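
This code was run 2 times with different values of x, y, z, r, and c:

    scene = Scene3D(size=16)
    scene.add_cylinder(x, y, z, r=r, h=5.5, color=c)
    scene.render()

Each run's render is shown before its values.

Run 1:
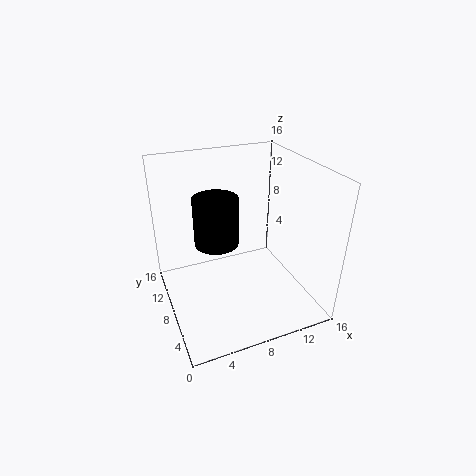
x = 6; y = 9.5; z = 7; r = 2.5; c = 'black'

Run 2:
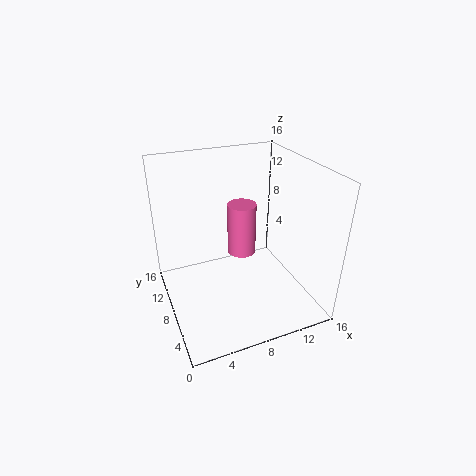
x = 8; y = 7; z = 7; r = 1.5; c = 'hotpink'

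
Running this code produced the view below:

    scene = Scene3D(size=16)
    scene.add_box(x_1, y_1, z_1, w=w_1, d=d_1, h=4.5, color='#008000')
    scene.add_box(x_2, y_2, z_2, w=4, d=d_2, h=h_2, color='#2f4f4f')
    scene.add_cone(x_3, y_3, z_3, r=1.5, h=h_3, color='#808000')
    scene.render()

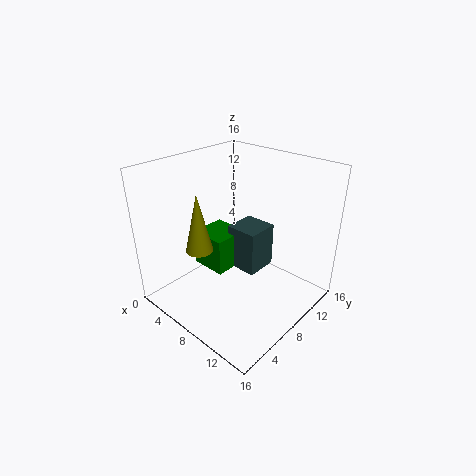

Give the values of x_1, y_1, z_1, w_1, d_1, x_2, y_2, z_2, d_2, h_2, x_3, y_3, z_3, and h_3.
x_1 = 1; y_1 = 7.5; z_1 = 2; w_1 = 4.5; d_1 = 4.5; x_2 = 4.5; y_2 = 10; z_2 = 2; d_2 = 4; h_2 = 5.5; x_3 = 5.5; y_3 = 4.5; z_3 = 7; h_3 = 6.5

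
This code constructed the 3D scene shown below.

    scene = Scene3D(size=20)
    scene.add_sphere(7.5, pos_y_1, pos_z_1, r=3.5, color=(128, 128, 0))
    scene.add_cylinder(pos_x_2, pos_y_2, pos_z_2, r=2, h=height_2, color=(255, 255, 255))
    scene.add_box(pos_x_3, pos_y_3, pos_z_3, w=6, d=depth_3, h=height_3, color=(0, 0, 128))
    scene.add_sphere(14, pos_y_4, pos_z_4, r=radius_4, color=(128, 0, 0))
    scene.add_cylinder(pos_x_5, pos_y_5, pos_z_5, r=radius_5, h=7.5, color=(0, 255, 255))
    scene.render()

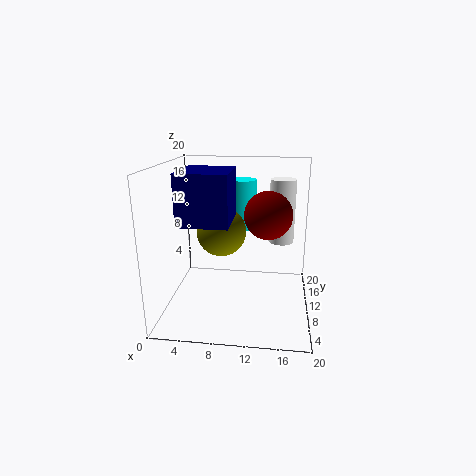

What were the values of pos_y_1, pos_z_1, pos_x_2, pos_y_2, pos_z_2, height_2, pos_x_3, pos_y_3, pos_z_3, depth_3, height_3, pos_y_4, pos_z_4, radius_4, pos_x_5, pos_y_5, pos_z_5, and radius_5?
pos_y_1 = 11; pos_z_1 = 10.5; pos_x_2 = 16; pos_y_2 = 17.5; pos_z_2 = 7; height_2 = 10; pos_x_3 = 4; pos_y_3 = 1.5; pos_z_3 = 14; depth_3 = 7; height_3 = 6; pos_y_4 = 13; pos_z_4 = 12.5; radius_4 = 3.5; pos_x_5 = 10; pos_y_5 = 16.5; pos_z_5 = 9.5; radius_5 = 2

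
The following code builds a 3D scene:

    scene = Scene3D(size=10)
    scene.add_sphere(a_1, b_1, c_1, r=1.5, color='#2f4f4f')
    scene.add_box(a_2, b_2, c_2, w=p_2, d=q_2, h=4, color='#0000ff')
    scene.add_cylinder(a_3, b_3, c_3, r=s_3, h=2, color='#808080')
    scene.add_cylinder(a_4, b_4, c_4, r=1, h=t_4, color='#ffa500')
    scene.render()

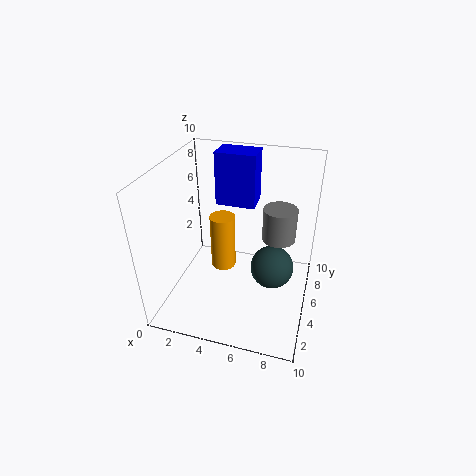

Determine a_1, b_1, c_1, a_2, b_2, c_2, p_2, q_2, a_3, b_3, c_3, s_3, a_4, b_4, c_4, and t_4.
a_1 = 7.5; b_1 = 5; c_1 = 3; a_2 = 2.5; b_2 = 7.5; c_2 = 6; p_2 = 3; q_2 = 2; a_3 = 8; b_3 = 3.5; c_3 = 6.5; s_3 = 1; a_4 = 3; b_4 = 7.5; c_4 = 0.5; t_4 = 4.5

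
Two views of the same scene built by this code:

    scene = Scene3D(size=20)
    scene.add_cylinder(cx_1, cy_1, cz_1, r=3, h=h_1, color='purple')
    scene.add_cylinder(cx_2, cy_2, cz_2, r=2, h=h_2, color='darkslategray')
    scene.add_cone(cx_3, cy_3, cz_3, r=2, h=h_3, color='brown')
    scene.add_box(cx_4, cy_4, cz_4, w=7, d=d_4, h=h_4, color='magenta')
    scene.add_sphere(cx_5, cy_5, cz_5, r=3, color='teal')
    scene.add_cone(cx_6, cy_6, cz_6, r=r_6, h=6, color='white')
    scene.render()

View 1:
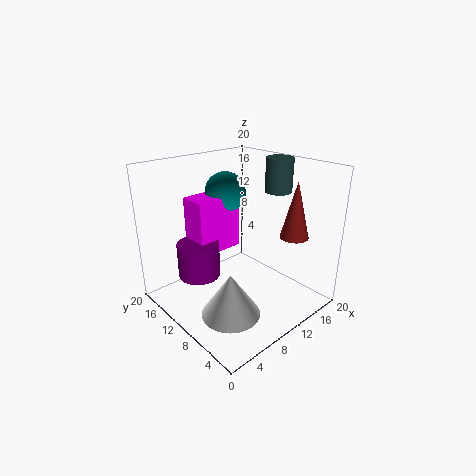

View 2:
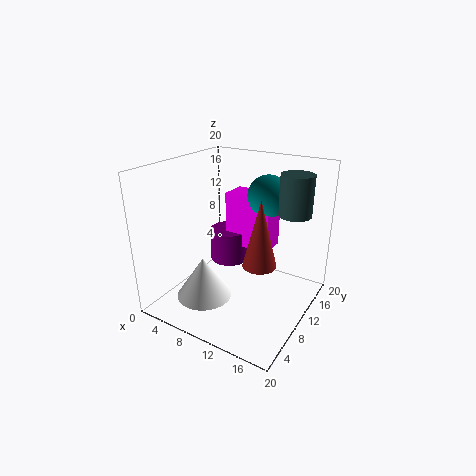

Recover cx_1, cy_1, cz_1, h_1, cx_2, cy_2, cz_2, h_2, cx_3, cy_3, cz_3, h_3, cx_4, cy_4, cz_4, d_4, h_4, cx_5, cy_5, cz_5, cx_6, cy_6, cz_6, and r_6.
cx_1 = 6, cy_1 = 14, cz_1 = 4, h_1 = 5, cx_2 = 18, cy_2 = 10, cz_2 = 15, h_2 = 5, cx_3 = 16, cy_3 = 5, cz_3 = 10, h_3 = 8, cx_4 = 6, cy_4 = 13, cz_4 = 7, d_4 = 4, h_4 = 8, cx_5 = 12, cy_5 = 15, cz_5 = 15, cx_6 = 6, cy_6 = 7, cz_6 = 1, r_6 = 4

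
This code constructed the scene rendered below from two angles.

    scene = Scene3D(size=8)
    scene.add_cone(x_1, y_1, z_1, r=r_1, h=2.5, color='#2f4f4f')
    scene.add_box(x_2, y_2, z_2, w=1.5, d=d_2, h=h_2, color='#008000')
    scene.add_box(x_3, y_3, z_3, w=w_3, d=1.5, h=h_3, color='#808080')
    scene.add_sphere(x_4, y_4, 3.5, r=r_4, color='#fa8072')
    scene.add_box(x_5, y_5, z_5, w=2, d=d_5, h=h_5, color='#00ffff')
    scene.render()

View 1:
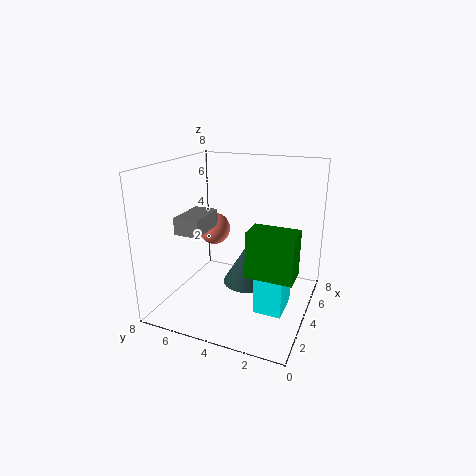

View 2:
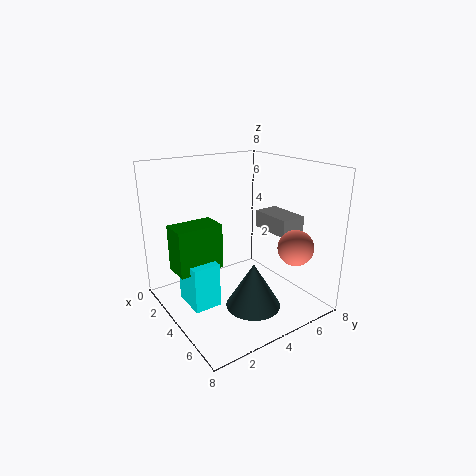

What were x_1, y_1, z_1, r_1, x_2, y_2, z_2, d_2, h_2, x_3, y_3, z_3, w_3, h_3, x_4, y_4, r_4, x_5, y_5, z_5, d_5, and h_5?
x_1 = 5.5; y_1 = 4; z_1 = 0.5; r_1 = 1.5; x_2 = 2.5; y_2 = 0.5; z_2 = 2.5; d_2 = 2.5; h_2 = 2.5; x_3 = 3; y_3 = 6; z_3 = 4; w_3 = 2.5; h_3 = 1; x_4 = 6; y_4 = 6.5; r_4 = 1; x_5 = 2.5; y_5 = 1; z_5 = 0.5; d_5 = 1.5; h_5 = 2.5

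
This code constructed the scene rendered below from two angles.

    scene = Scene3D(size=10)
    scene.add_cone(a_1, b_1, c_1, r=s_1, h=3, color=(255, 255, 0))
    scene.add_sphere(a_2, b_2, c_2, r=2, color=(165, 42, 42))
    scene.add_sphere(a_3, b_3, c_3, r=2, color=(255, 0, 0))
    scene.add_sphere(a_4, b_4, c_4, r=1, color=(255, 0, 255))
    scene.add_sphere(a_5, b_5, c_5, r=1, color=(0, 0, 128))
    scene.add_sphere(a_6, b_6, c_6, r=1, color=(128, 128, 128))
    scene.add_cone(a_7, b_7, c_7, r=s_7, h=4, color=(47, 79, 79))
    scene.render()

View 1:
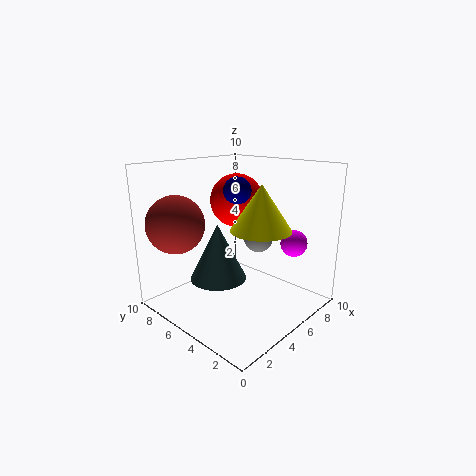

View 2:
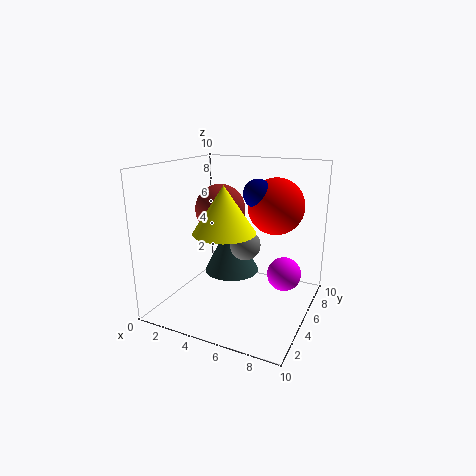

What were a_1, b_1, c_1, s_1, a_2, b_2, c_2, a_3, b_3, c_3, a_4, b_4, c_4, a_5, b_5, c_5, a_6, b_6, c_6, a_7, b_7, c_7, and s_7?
a_1 = 5; b_1 = 3; c_1 = 6; s_1 = 2; a_2 = 2; b_2 = 8; c_2 = 6; a_3 = 7; b_3 = 7; c_3 = 7; a_4 = 9; b_4 = 3; c_4 = 4; a_5 = 6; b_5 = 6; c_5 = 8; a_6 = 6; b_6 = 4; c_6 = 5; a_7 = 4; b_7 = 6; c_7 = 2; s_7 = 2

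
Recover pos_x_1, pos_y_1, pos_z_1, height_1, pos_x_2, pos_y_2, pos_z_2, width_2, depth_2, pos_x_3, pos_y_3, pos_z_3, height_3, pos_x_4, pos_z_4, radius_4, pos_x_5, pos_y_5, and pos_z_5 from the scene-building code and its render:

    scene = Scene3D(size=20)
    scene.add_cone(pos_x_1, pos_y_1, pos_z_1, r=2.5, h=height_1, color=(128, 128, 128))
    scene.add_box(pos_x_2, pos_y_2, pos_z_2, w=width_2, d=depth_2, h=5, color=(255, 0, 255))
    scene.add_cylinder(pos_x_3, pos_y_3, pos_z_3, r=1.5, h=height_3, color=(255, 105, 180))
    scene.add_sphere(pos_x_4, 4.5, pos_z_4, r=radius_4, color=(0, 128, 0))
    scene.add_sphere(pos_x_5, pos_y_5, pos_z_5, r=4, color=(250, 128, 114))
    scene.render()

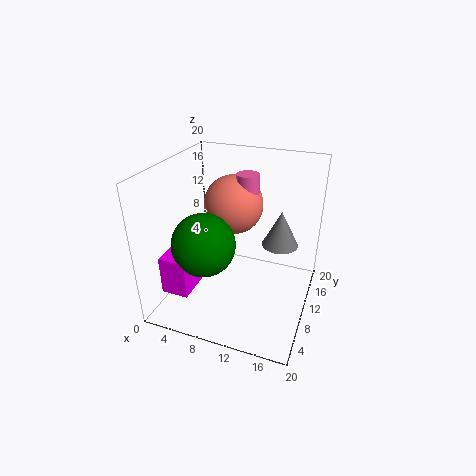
pos_x_1 = 15.5, pos_y_1 = 12, pos_z_1 = 9, height_1 = 5, pos_x_2 = 3, pos_y_2 = 1, pos_z_2 = 5.5, width_2 = 3.5, depth_2 = 5.5, pos_x_3 = 11, pos_y_3 = 11, pos_z_3 = 15.5, height_3 = 3.5, pos_x_4 = 7.5, pos_z_4 = 11.5, radius_4 = 4, pos_x_5 = 9, pos_y_5 = 11, pos_z_5 = 14.5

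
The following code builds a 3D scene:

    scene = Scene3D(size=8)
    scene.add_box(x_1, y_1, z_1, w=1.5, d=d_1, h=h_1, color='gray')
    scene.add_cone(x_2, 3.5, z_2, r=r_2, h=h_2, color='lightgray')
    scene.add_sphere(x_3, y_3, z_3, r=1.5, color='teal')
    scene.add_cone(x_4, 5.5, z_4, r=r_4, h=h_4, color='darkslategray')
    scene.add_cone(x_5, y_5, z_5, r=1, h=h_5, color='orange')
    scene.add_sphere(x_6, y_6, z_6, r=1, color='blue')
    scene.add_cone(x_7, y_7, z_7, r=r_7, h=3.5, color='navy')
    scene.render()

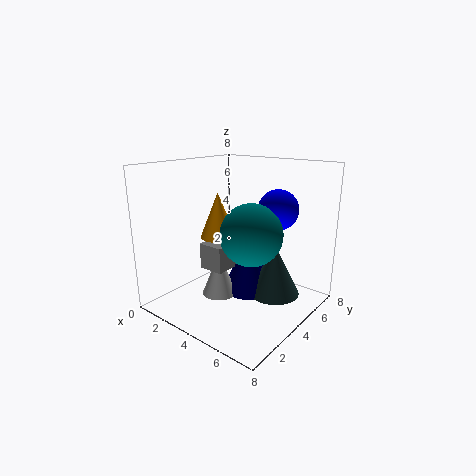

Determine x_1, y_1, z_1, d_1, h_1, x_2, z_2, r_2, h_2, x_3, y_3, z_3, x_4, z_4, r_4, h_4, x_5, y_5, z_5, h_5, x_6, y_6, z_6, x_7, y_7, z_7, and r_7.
x_1 = 2
y_1 = 3
z_1 = 2
d_1 = 2
h_1 = 1.5
x_2 = 3
z_2 = 0.5
r_2 = 1
h_2 = 2.5
x_3 = 6
y_3 = 2.5
z_3 = 5
x_4 = 5.5
z_4 = 0.5
r_4 = 1.5
h_4 = 3
x_5 = 3
y_5 = 3.5
z_5 = 4
h_5 = 2.5
x_6 = 6.5
y_6 = 4
z_6 = 6
x_7 = 4
y_7 = 5
z_7 = 0.5
r_7 = 1.5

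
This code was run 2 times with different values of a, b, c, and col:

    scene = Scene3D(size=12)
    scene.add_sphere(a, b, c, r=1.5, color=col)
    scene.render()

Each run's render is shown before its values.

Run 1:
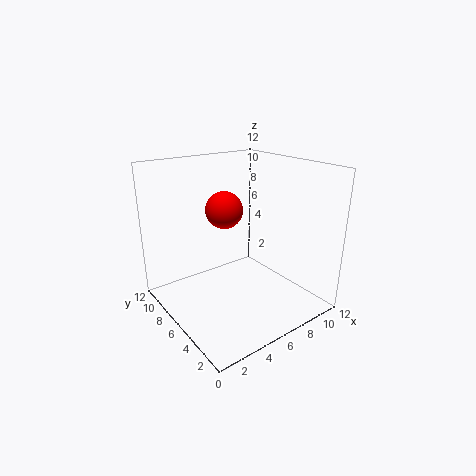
a = 5; b = 6.5; c = 8.5; col = 'red'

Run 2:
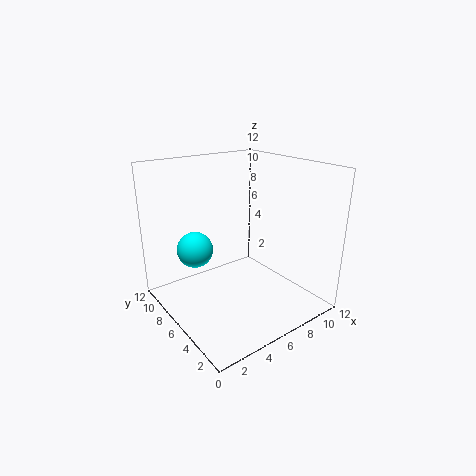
a = 3; b = 8; c = 5; col = 'cyan'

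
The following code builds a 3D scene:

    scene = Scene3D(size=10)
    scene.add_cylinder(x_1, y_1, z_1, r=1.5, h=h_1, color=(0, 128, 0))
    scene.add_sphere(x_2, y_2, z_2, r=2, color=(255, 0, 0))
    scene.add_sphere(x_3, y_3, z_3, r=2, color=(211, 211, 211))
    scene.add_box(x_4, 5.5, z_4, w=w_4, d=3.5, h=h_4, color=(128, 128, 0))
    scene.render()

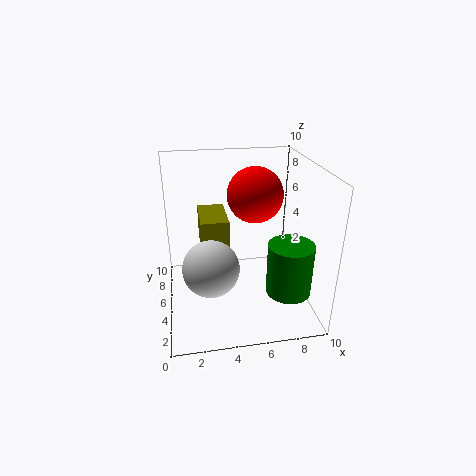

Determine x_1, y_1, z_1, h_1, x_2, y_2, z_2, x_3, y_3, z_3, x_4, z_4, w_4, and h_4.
x_1 = 8; y_1 = 2.5; z_1 = 2; h_1 = 3.5; x_2 = 6.5; y_2 = 6.5; z_2 = 7.5; x_3 = 3; y_3 = 4.5; z_3 = 3; x_4 = 2.5; z_4 = 3.5; w_4 = 2; h_4 = 2.5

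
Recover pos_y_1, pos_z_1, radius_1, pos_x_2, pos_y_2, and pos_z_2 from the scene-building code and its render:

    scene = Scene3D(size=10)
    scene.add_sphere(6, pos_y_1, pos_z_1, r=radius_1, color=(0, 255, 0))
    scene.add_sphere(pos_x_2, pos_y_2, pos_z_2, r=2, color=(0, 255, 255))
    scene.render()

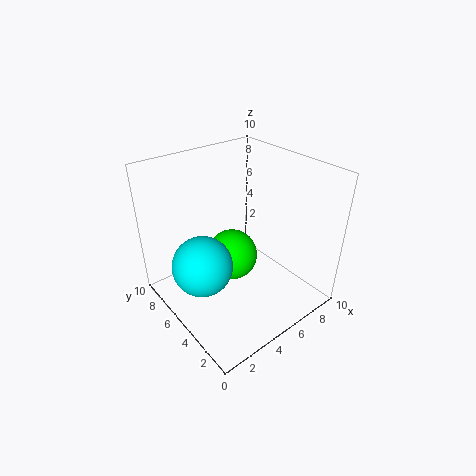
pos_y_1 = 7; pos_z_1 = 2; radius_1 = 2; pos_x_2 = 2; pos_y_2 = 5; pos_z_2 = 4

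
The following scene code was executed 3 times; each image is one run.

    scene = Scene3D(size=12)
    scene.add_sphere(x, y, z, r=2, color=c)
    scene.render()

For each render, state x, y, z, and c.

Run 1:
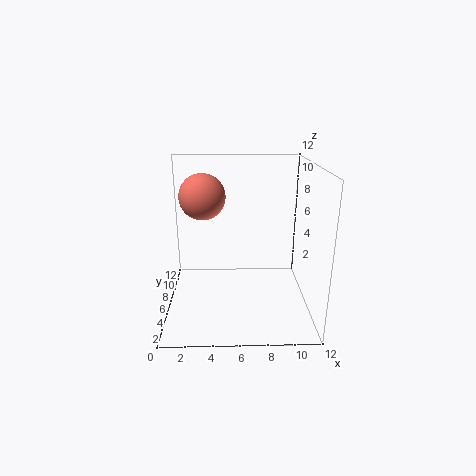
x = 3, y = 8, z = 9, c = 'salmon'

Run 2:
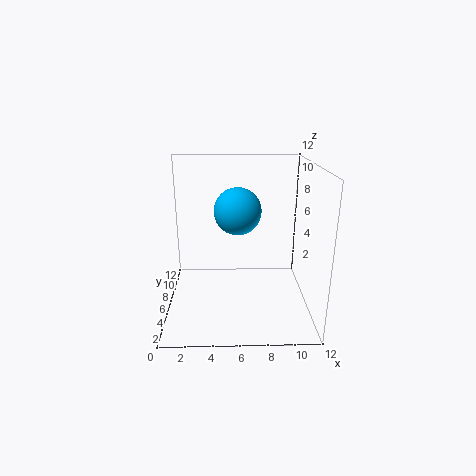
x = 6, y = 7, z = 8, c = 'deepskyblue'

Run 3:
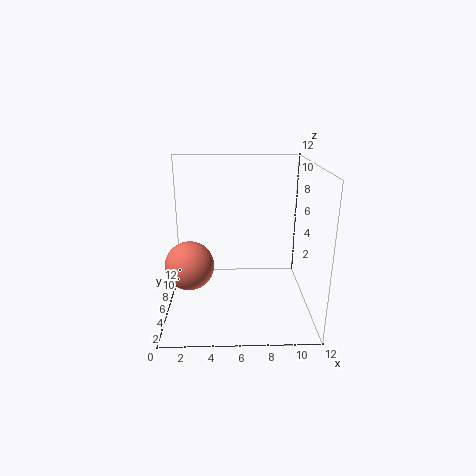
x = 2, y = 5, z = 4, c = 'salmon'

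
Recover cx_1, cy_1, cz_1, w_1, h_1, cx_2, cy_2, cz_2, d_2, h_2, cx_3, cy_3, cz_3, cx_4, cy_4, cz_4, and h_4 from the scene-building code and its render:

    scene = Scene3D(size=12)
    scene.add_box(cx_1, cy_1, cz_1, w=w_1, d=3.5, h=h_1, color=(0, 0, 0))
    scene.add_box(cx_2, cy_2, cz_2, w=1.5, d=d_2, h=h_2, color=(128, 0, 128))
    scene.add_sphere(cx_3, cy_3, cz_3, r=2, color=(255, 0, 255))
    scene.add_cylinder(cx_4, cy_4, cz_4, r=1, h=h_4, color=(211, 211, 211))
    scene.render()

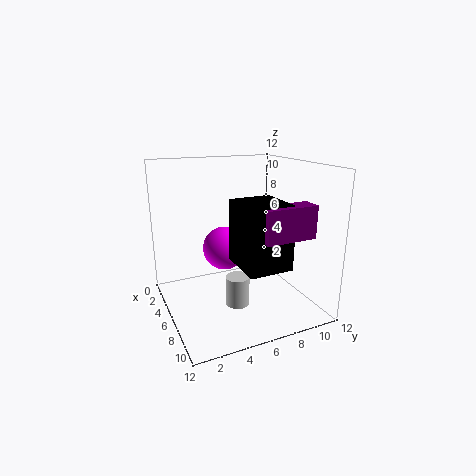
cx_1 = 6.5, cy_1 = 5, cz_1 = 4.5, w_1 = 4, h_1 = 5, cx_2 = 9.5, cy_2 = 6, cz_2 = 7, d_2 = 4, h_2 = 2.5, cx_3 = 3, cy_3 = 6, cz_3 = 4, cx_4 = 7, cy_4 = 5.5, cz_4 = 0.5, h_4 = 2.5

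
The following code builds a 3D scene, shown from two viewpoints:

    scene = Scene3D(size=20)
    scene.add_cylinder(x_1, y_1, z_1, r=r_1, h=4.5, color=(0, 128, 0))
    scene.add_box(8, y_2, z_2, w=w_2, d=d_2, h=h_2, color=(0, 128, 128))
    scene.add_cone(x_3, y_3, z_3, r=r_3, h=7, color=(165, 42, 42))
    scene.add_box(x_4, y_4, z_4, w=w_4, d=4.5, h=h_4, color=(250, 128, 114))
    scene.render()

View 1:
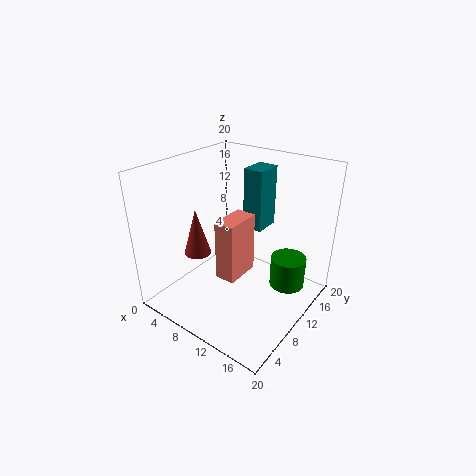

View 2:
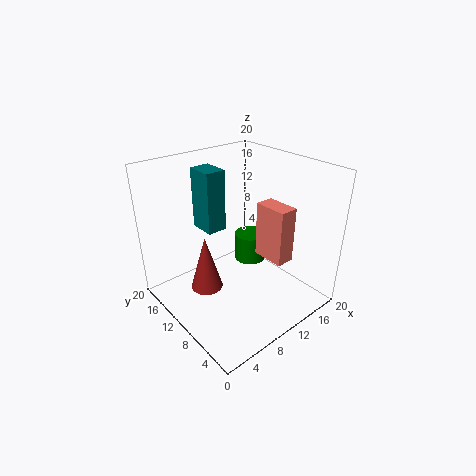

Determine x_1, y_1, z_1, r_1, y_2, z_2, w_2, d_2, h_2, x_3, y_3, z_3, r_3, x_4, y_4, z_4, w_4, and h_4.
x_1 = 16, y_1 = 14, z_1 = 2.5, r_1 = 2.5, y_2 = 14, z_2 = 9.5, w_2 = 3, d_2 = 4, h_2 = 9, x_3 = 3.5, y_3 = 8.5, z_3 = 6, r_3 = 2, x_4 = 11.5, y_4 = 3.5, z_4 = 8, w_4 = 2.5, h_4 = 7.5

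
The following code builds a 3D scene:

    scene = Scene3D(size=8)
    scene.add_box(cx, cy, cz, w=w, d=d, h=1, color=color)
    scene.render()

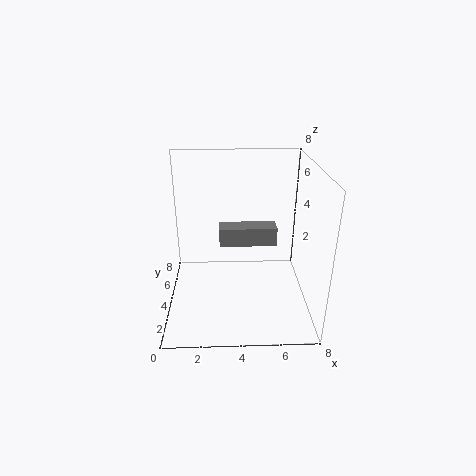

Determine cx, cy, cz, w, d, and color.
cx = 3, cy = 3, cz = 4, w = 3, d = 1, color = 'gray'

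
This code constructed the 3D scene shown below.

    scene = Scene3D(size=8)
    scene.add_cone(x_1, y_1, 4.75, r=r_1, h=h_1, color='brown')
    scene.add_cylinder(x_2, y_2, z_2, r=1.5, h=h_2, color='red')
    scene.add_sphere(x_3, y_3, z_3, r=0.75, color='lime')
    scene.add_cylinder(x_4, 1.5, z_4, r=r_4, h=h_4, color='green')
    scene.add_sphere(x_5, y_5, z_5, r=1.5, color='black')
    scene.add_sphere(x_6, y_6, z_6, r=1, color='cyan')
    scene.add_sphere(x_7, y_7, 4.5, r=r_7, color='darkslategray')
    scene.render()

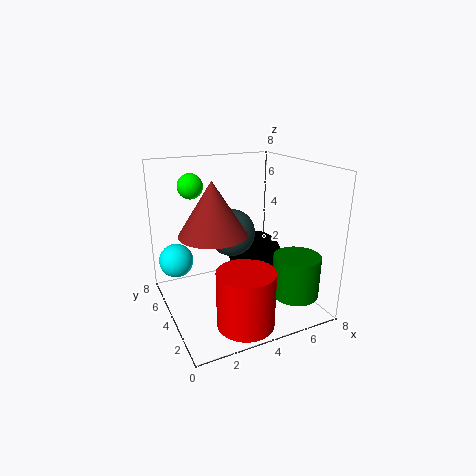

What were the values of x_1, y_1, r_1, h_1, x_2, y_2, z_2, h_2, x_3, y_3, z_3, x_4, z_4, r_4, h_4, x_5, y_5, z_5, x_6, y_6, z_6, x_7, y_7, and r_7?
x_1 = 2.25
y_1 = 3.25
r_1 = 1.75
h_1 = 2.75
x_2 = 3.25
y_2 = 1.5
z_2 = 0.25
h_2 = 3
x_3 = 2.25
y_3 = 6.75
z_3 = 6.5
x_4 = 6.25
z_4 = 1.25
r_4 = 1.25
h_4 = 2.25
x_5 = 5
y_5 = 3.75
z_5 = 2.75
x_6 = 1
y_6 = 6.25
z_6 = 2.25
x_7 = 3.5
y_7 = 3.75
r_7 = 1.25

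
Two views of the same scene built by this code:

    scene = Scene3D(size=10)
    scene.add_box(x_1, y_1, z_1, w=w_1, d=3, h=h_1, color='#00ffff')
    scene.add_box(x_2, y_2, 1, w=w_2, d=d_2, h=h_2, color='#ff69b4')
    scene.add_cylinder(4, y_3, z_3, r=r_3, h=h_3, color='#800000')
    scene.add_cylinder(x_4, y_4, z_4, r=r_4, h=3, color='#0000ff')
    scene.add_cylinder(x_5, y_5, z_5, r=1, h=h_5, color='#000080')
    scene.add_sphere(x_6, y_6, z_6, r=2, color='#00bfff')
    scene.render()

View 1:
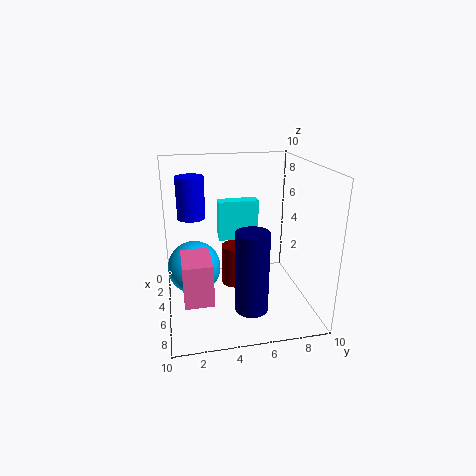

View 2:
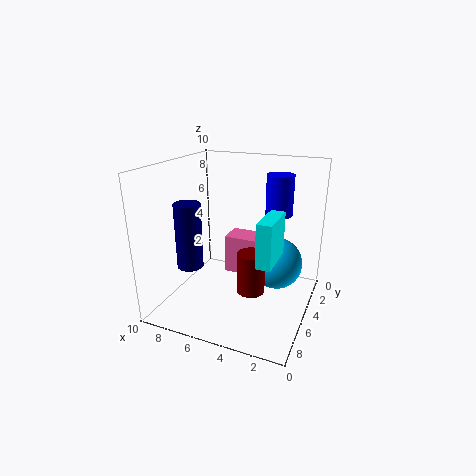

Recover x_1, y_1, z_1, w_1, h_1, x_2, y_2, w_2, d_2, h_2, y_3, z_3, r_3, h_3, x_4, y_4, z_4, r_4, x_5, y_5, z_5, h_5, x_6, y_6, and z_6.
x_1 = 2, y_1 = 4, z_1 = 4, w_1 = 1, h_1 = 3, x_2 = 4, y_2 = 1, w_2 = 3, d_2 = 2, h_2 = 3, y_3 = 5, z_3 = 1, r_3 = 1, h_3 = 3, x_4 = 3, y_4 = 2, z_4 = 6, r_4 = 1, x_5 = 9, y_5 = 5, z_5 = 2, h_5 = 5, x_6 = 3, y_6 = 2, z_6 = 2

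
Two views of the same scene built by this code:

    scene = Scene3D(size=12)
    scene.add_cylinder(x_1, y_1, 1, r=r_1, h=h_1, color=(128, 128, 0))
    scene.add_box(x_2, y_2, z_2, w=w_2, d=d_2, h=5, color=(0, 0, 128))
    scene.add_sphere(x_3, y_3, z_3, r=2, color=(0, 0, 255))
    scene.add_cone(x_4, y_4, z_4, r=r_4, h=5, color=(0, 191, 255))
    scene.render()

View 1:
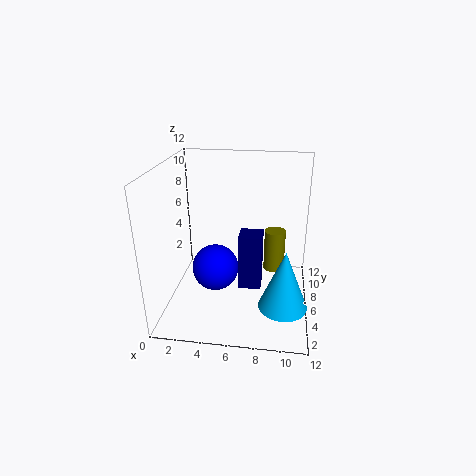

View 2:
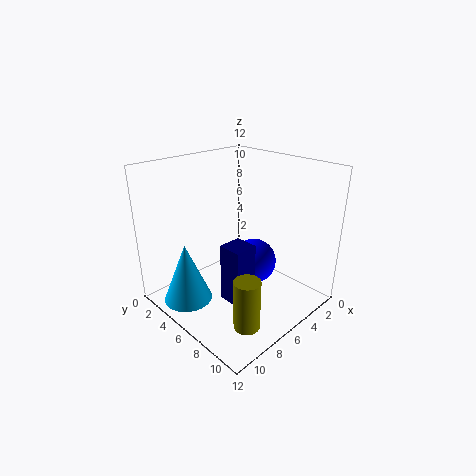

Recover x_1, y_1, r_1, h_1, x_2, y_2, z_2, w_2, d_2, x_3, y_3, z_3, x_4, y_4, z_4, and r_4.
x_1 = 9
y_1 = 10
r_1 = 1
h_1 = 4
x_2 = 6
y_2 = 6
z_2 = 1
w_2 = 2
d_2 = 2
x_3 = 4
y_3 = 6
z_3 = 3
x_4 = 10
y_4 = 4
z_4 = 1
r_4 = 2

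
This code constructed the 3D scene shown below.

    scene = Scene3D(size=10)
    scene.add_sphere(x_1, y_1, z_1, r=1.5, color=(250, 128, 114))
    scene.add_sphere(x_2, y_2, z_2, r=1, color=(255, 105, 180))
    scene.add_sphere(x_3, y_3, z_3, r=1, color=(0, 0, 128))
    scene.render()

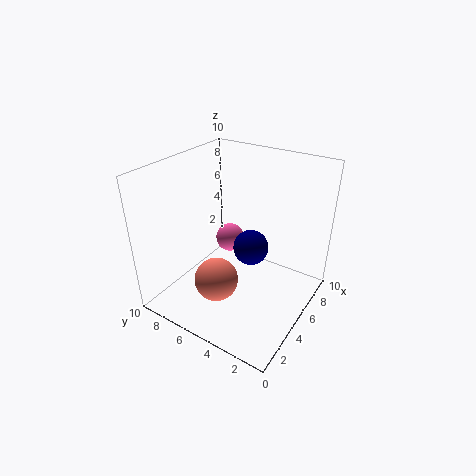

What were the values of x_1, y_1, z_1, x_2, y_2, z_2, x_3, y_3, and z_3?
x_1 = 3
y_1 = 5.5
z_1 = 2.5
x_2 = 5.5
y_2 = 6
z_2 = 4.5
x_3 = 2.5
y_3 = 2.5
z_3 = 6.5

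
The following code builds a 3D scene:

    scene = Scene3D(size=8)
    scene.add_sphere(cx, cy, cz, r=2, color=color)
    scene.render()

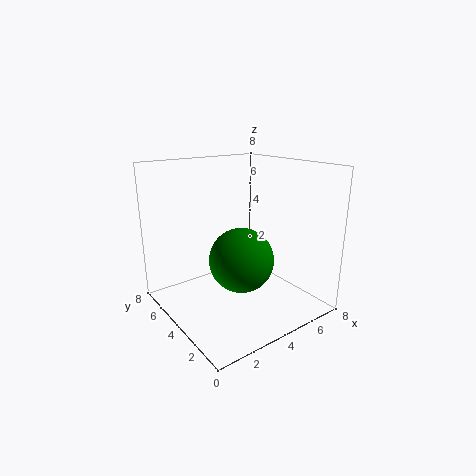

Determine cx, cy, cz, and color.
cx = 5
cy = 5
cz = 2
color = 'green'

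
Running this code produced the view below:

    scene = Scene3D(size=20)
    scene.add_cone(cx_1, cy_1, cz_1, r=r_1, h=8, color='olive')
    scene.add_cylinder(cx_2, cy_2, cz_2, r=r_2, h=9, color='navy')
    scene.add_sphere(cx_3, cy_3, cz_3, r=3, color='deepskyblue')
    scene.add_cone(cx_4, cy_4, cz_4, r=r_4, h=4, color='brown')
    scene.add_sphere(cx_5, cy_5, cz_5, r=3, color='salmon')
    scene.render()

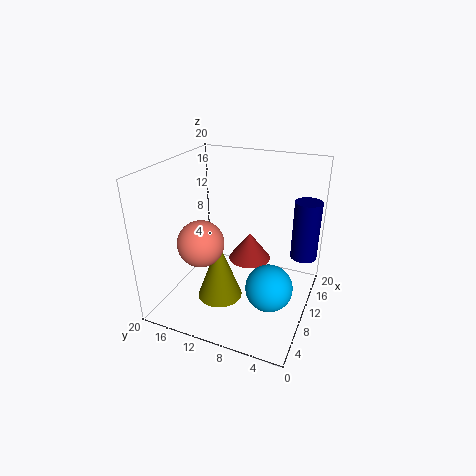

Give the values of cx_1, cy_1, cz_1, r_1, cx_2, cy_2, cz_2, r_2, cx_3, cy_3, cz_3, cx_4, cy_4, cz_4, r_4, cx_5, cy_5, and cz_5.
cx_1 = 6; cy_1 = 11; cz_1 = 3; r_1 = 3; cx_2 = 17; cy_2 = 2; cz_2 = 5; r_2 = 2; cx_3 = 6; cy_3 = 4; cz_3 = 6; cx_4 = 12; cy_4 = 9; cz_4 = 6; r_4 = 3; cx_5 = 5; cy_5 = 13; cz_5 = 11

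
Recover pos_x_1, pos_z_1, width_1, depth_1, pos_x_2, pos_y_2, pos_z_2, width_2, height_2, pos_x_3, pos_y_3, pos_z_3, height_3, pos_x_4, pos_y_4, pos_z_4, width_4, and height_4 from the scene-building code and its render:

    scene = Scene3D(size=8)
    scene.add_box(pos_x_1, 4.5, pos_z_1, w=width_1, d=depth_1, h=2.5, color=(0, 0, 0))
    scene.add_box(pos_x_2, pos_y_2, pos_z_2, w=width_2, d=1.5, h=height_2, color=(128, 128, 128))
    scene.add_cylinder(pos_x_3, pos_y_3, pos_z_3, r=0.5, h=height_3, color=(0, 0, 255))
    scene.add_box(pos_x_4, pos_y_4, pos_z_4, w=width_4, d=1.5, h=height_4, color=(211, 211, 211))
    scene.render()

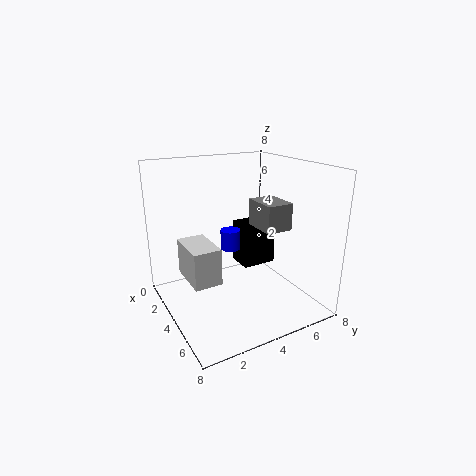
pos_x_1 = 2.5
pos_z_1 = 2
width_1 = 1.5
depth_1 = 2
pos_x_2 = 3.5
pos_y_2 = 5
pos_z_2 = 4.5
width_2 = 2
height_2 = 1.5
pos_x_3 = 5
pos_y_3 = 3
pos_z_3 = 4
height_3 = 1
pos_x_4 = 2.5
pos_y_4 = 1
pos_z_4 = 2
width_4 = 2.5
height_4 = 2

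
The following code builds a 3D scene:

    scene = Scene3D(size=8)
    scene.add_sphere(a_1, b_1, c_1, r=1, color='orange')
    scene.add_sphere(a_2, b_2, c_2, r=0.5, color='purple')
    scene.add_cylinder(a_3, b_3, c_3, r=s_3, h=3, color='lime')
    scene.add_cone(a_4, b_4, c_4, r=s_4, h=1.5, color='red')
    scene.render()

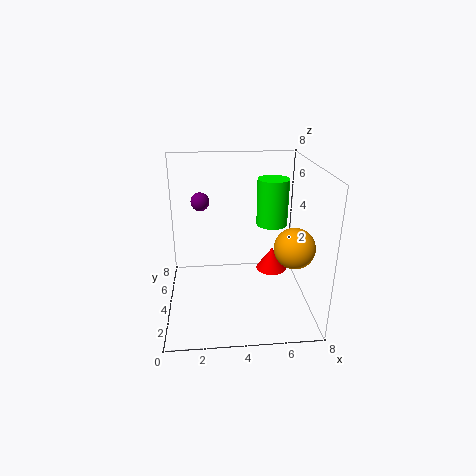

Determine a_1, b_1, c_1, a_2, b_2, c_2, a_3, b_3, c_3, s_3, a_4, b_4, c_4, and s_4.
a_1 = 6.5, b_1 = 1.5, c_1 = 4.5, a_2 = 2, b_2 = 4.5, c_2 = 6, a_3 = 6.5, b_3 = 7, c_3 = 3.5, s_3 = 1, a_4 = 6.5, b_4 = 6.5, c_4 = 0.5, s_4 = 1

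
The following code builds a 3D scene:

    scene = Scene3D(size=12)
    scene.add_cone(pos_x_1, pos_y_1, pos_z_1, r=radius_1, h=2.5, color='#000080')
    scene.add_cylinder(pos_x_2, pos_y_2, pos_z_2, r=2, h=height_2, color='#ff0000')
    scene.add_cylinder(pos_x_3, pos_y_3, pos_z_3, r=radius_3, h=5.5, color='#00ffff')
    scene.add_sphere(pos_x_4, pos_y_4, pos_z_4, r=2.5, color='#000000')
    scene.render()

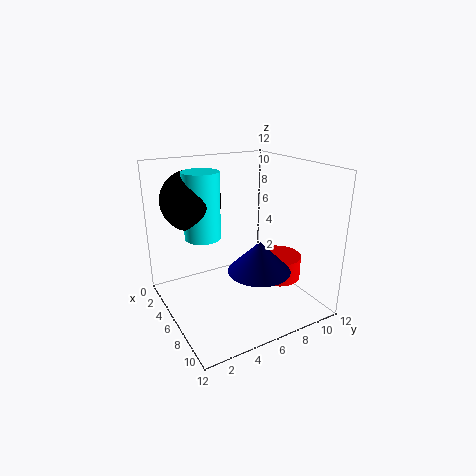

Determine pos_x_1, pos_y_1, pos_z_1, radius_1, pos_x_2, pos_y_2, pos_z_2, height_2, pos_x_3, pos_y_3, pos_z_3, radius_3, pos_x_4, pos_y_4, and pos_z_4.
pos_x_1 = 8.5; pos_y_1 = 6.5; pos_z_1 = 4; radius_1 = 2.5; pos_x_2 = 7; pos_y_2 = 9.5; pos_z_2 = 2; height_2 = 2; pos_x_3 = 4.5; pos_y_3 = 3.5; pos_z_3 = 6; radius_3 = 1.5; pos_x_4 = 3.5; pos_y_4 = 3; pos_z_4 = 9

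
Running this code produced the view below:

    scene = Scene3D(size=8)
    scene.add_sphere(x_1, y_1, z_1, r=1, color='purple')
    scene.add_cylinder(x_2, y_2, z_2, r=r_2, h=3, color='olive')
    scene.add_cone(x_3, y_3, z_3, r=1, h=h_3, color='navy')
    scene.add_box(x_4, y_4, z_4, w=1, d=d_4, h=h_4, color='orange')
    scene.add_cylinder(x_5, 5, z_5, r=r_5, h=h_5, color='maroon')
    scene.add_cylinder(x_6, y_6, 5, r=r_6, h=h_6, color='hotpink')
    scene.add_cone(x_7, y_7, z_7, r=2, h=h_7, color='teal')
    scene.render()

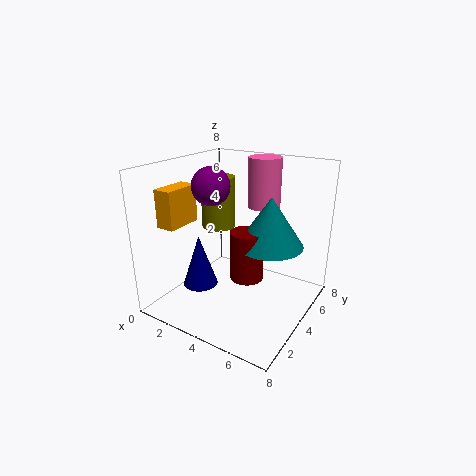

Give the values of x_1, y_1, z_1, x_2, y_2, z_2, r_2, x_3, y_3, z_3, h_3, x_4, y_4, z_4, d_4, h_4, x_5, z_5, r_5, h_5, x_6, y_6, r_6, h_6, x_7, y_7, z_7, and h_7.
x_1 = 3
y_1 = 3
z_1 = 7
x_2 = 2
y_2 = 5
z_2 = 4
r_2 = 1
x_3 = 2
y_3 = 3
z_3 = 1
h_3 = 3
x_4 = 1
y_4 = 1
z_4 = 5
d_4 = 2
h_4 = 2
x_5 = 4
z_5 = 1
r_5 = 1
h_5 = 3
x_6 = 4
y_6 = 7
r_6 = 1
h_6 = 3
x_7 = 5
y_7 = 6
z_7 = 3
h_7 = 3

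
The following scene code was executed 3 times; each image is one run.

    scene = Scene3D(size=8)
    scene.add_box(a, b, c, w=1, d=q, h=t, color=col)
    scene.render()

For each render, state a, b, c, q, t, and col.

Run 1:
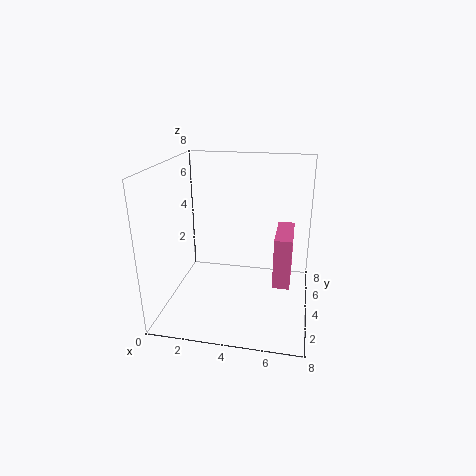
a = 6; b = 4; c = 1; q = 3; t = 3; col = 'hotpink'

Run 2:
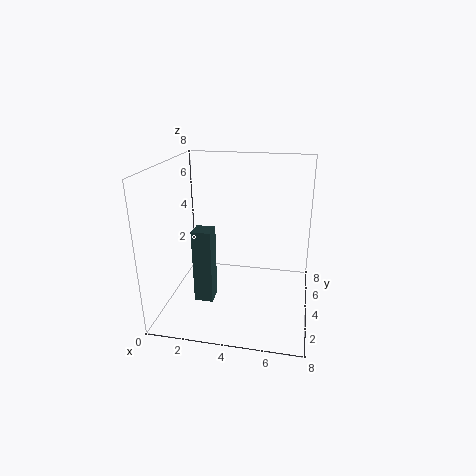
a = 2; b = 2; c = 1; q = 1; t = 4; col = 'darkslategray'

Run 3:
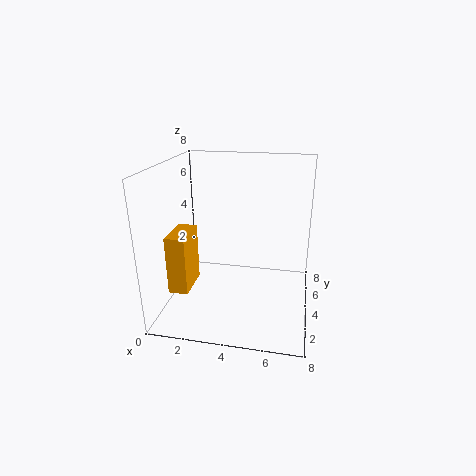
a = 1; b = 1; c = 2; q = 2; t = 3; col = 'orange'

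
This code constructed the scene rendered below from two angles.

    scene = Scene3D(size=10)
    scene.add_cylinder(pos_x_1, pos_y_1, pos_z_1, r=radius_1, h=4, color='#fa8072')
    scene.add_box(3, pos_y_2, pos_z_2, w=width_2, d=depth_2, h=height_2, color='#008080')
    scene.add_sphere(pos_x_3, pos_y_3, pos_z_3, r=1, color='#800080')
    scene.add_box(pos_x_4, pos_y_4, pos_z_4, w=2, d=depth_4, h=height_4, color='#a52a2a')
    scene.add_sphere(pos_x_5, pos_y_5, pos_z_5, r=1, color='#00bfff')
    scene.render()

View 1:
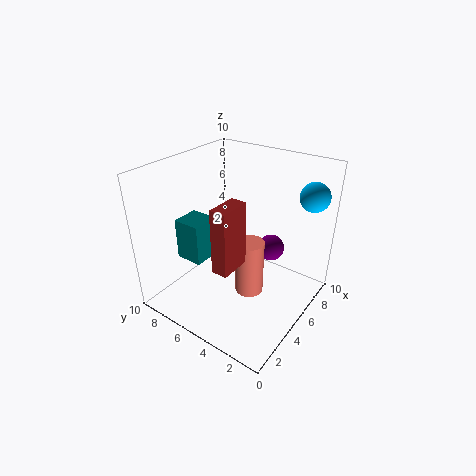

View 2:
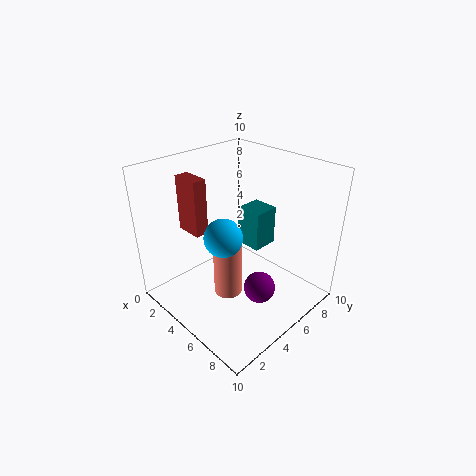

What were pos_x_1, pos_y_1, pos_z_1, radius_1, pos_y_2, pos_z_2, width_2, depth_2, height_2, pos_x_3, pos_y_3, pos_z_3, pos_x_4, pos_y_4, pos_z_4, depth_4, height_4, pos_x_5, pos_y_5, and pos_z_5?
pos_x_1 = 5; pos_y_1 = 4; pos_z_1 = 1; radius_1 = 1; pos_y_2 = 7; pos_z_2 = 3; width_2 = 2; depth_2 = 2; height_2 = 3; pos_x_3 = 8; pos_y_3 = 4; pos_z_3 = 3; pos_x_4 = 1; pos_y_4 = 3; pos_z_4 = 5; depth_4 = 1; height_4 = 4; pos_x_5 = 8; pos_y_5 = 1; pos_z_5 = 8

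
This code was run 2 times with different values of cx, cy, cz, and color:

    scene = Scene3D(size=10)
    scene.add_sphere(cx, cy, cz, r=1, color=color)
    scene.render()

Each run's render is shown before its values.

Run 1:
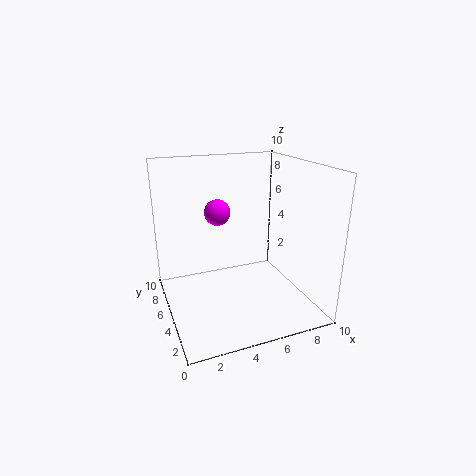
cx = 4.5
cy = 8
cz = 6
color = 'magenta'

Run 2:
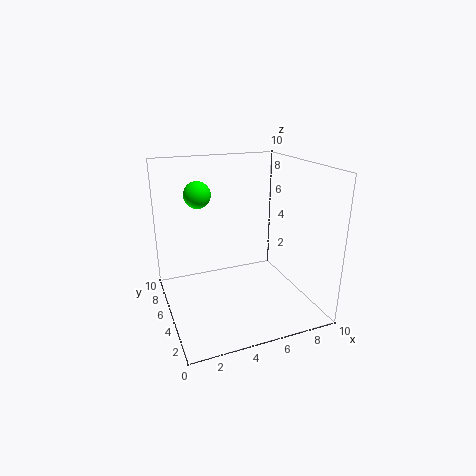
cx = 3
cy = 8
cz = 7.5
color = 'lime'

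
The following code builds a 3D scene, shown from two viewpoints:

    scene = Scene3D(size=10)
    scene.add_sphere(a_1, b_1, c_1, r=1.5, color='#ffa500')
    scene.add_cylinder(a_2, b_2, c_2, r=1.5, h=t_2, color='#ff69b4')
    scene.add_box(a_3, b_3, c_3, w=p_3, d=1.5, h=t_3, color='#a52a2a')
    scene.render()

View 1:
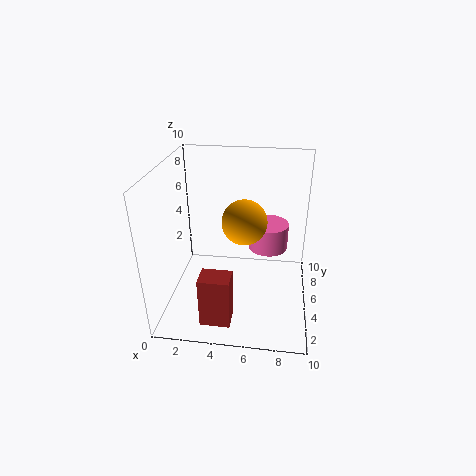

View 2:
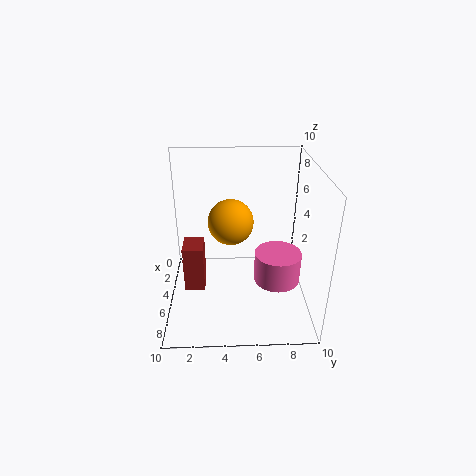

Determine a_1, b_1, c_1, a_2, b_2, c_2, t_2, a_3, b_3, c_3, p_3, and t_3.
a_1 = 5.5
b_1 = 4.5
c_1 = 6.5
a_2 = 7
b_2 = 7.5
c_2 = 3
t_2 = 2
a_3 = 3
b_3 = 1
c_3 = 0.5
p_3 = 2
t_3 = 3.5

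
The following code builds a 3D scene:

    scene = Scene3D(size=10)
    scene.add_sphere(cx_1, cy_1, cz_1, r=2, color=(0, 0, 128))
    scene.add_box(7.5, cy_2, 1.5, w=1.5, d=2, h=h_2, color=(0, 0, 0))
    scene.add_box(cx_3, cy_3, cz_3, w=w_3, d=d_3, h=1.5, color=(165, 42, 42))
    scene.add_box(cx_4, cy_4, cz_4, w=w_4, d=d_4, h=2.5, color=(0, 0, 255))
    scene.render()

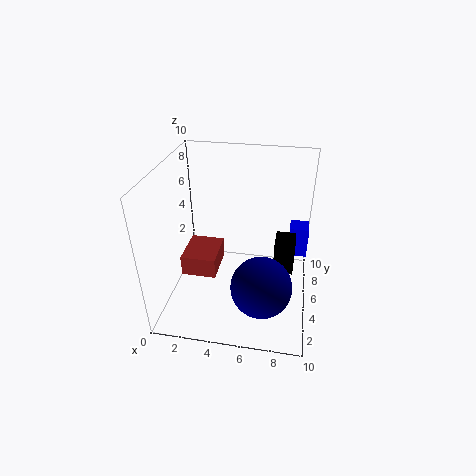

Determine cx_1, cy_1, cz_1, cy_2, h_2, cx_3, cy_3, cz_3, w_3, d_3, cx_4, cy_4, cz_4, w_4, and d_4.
cx_1 = 7
cy_1 = 2.5
cz_1 = 3
cy_2 = 6
h_2 = 2.5
cx_3 = 1
cy_3 = 4
cz_3 = 2
w_3 = 2.5
d_3 = 3
cx_4 = 8.5
cy_4 = 8.5
cz_4 = 1.5
w_4 = 1.5
d_4 = 1.5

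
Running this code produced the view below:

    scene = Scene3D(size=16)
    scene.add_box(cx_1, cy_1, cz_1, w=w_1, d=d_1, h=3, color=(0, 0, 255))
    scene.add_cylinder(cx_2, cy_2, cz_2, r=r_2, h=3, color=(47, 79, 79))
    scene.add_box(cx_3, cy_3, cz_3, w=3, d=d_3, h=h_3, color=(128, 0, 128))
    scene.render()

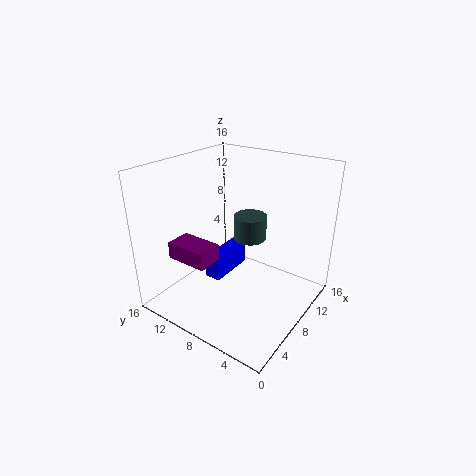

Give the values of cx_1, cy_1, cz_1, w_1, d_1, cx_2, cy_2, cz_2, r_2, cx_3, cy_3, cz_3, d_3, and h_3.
cx_1 = 8; cy_1 = 11; cz_1 = 1; w_1 = 6; d_1 = 2; cx_2 = 12; cy_2 = 9; cz_2 = 6; r_2 = 2; cx_3 = 4; cy_3 = 10; cz_3 = 5; d_3 = 5; h_3 = 2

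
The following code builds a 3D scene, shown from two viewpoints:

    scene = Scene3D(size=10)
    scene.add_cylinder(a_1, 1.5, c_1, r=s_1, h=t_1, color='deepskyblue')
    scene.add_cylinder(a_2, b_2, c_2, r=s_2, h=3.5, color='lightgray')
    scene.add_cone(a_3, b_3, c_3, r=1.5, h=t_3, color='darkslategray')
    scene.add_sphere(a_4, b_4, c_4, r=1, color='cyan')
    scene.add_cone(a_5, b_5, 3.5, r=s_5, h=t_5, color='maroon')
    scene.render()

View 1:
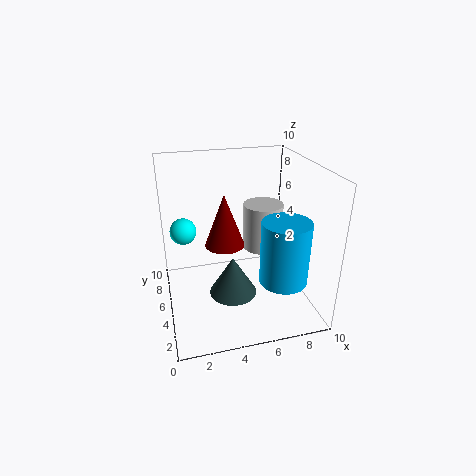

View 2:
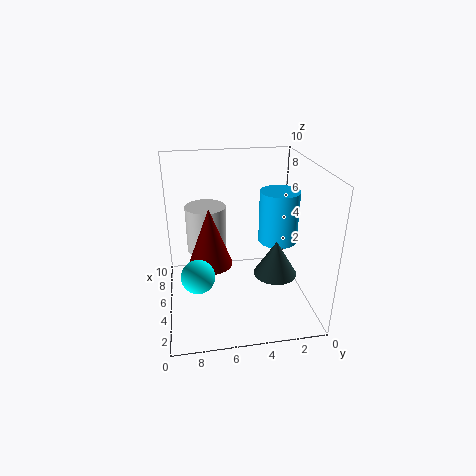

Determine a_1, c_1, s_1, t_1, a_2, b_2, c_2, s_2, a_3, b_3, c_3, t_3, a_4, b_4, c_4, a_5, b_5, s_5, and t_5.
a_1 = 7
c_1 = 3.5
s_1 = 1.5
t_1 = 4
a_2 = 7.5
b_2 = 7
c_2 = 3
s_2 = 1.5
a_3 = 4
b_3 = 2.5
c_3 = 2.5
t_3 = 2.5
a_4 = 1.5
b_4 = 8
c_4 = 4.5
a_5 = 4.5
b_5 = 7
s_5 = 1.5
t_5 = 4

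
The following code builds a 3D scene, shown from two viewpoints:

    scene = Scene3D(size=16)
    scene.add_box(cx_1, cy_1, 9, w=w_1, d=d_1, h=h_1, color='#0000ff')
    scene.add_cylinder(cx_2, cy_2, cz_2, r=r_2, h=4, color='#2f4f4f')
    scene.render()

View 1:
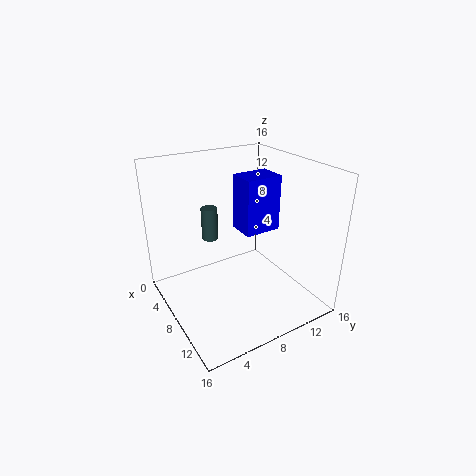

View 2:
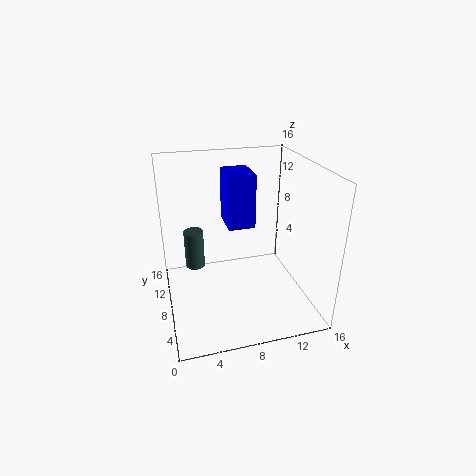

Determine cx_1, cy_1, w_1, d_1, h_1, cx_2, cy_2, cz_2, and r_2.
cx_1 = 7; cy_1 = 8; w_1 = 3; d_1 = 4; h_1 = 6; cx_2 = 3; cy_2 = 7; cz_2 = 6; r_2 = 1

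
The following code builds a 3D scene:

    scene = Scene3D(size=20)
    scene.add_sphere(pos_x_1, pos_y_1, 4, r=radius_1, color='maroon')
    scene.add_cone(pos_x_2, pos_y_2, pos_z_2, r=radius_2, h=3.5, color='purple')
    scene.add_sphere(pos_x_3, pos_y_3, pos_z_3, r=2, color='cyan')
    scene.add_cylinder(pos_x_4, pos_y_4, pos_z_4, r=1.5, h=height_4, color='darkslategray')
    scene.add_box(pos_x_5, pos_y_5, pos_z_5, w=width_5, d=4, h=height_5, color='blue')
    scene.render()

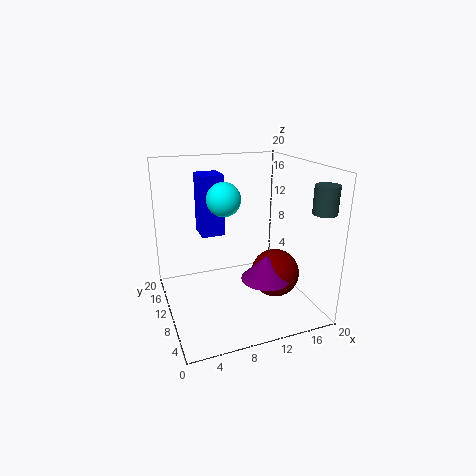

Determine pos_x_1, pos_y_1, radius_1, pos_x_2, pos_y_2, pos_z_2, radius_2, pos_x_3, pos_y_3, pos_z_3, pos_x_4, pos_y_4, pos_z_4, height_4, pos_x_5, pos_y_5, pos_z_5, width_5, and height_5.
pos_x_1 = 15.5, pos_y_1 = 9, radius_1 = 3.5, pos_x_2 = 13.5, pos_y_2 = 8, pos_z_2 = 4, radius_2 = 3.5, pos_x_3 = 6.5, pos_y_3 = 5.5, pos_z_3 = 17, pos_x_4 = 18, pos_y_4 = 2, pos_z_4 = 15, height_4 = 3.5, pos_x_5 = 6, pos_y_5 = 14, pos_z_5 = 9, width_5 = 3.5, height_5 = 9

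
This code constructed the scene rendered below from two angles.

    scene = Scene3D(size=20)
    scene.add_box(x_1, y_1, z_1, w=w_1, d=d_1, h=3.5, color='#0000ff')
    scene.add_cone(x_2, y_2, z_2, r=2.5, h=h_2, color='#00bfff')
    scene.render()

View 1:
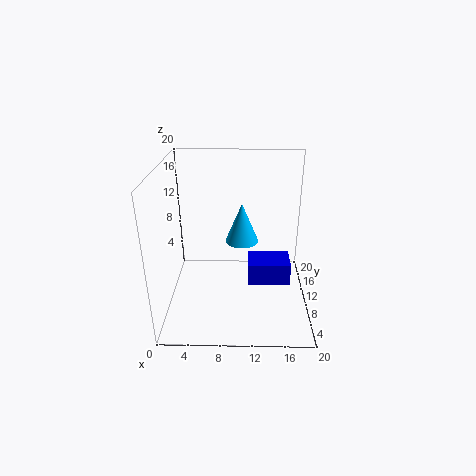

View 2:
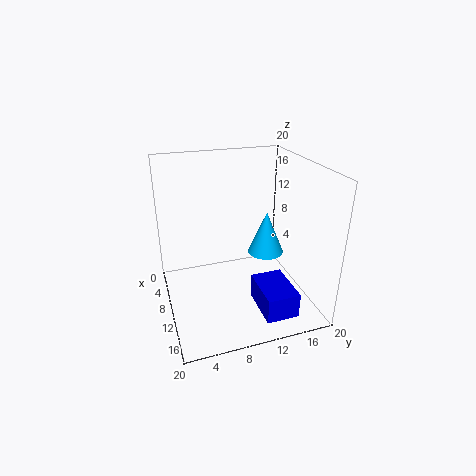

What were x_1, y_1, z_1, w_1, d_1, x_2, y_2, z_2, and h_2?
x_1 = 11.5
y_1 = 11.5
z_1 = 1
w_1 = 6.5
d_1 = 4.5
x_2 = 10.5
y_2 = 14
z_2 = 7.5
h_2 = 6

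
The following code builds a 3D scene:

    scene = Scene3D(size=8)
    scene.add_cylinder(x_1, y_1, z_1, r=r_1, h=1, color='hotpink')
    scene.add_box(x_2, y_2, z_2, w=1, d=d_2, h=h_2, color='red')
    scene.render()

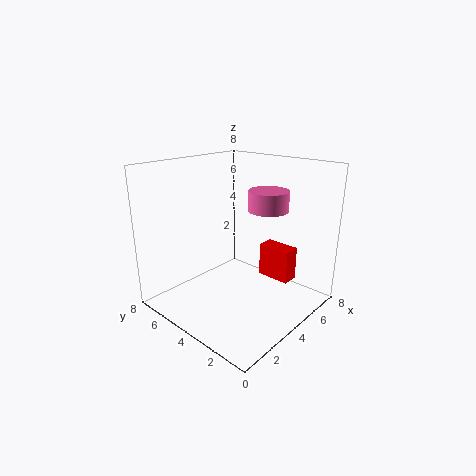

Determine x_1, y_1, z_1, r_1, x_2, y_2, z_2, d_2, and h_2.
x_1 = 4, y_1 = 2, z_1 = 6, r_1 = 1, x_2 = 6, y_2 = 2, z_2 = 1, d_2 = 2, h_2 = 2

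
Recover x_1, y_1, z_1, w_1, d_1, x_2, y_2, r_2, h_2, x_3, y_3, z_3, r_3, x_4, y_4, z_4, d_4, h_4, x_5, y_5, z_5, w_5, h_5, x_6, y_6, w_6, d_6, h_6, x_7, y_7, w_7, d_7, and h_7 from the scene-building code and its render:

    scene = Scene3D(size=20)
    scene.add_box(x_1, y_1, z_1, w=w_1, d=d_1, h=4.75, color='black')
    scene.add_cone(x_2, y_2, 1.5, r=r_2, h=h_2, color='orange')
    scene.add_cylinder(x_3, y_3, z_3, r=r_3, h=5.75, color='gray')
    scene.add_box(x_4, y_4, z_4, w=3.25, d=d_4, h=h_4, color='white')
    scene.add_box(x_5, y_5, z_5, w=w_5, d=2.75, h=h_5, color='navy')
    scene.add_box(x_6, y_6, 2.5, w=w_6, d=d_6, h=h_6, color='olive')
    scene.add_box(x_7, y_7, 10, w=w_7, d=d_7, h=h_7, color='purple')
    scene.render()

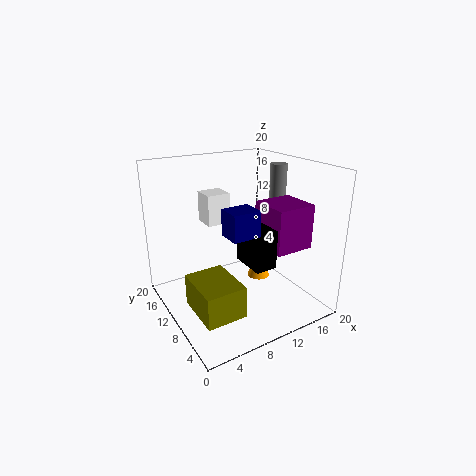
x_1 = 7.75
y_1 = 2
z_1 = 9
w_1 = 2.75
d_1 = 4.5
x_2 = 15.25
y_2 = 12.25
r_2 = 1.75
h_2 = 4.25
x_3 = 17.75
y_3 = 11.5
z_3 = 13.5
r_3 = 1.25
x_4 = 6.5
y_4 = 11.75
z_4 = 11.75
d_4 = 3.25
h_4 = 4.25
x_5 = 4.25
y_5 = 1.25
z_5 = 14
w_5 = 3.25
h_5 = 3
x_6 = 1.75
y_6 = 3
w_6 = 5.25
d_6 = 6.75
h_6 = 4.25
x_7 = 11.25
y_7 = 2.5
w_7 = 5.25
d_7 = 5.25
h_7 = 5.75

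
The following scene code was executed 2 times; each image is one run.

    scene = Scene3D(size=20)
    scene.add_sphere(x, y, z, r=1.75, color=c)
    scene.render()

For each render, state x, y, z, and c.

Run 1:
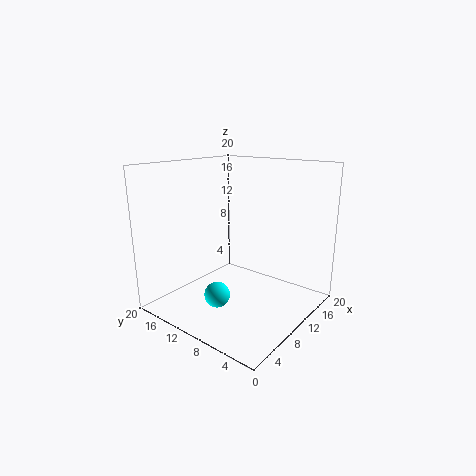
x = 6, y = 10.5, z = 2.75, c = 'cyan'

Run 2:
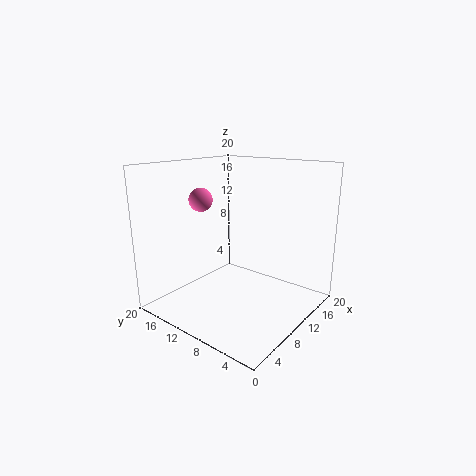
x = 9.75, y = 16.75, z = 14.5, c = 'hotpink'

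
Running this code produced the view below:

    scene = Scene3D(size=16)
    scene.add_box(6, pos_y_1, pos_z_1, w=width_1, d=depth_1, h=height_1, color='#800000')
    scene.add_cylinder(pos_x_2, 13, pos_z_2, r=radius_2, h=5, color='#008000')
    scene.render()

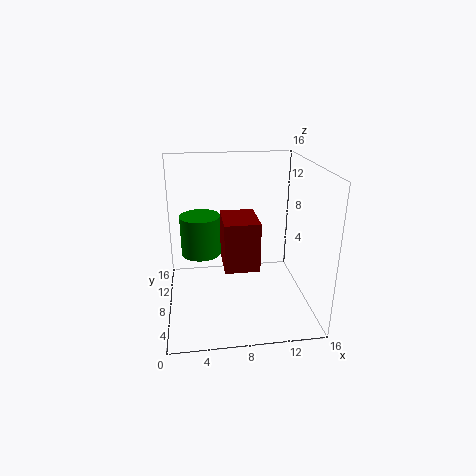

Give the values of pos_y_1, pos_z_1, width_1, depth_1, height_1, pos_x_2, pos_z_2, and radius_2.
pos_y_1 = 3, pos_z_1 = 6.5, width_1 = 3.5, depth_1 = 4.5, height_1 = 5, pos_x_2 = 4, pos_z_2 = 4, radius_2 = 2.5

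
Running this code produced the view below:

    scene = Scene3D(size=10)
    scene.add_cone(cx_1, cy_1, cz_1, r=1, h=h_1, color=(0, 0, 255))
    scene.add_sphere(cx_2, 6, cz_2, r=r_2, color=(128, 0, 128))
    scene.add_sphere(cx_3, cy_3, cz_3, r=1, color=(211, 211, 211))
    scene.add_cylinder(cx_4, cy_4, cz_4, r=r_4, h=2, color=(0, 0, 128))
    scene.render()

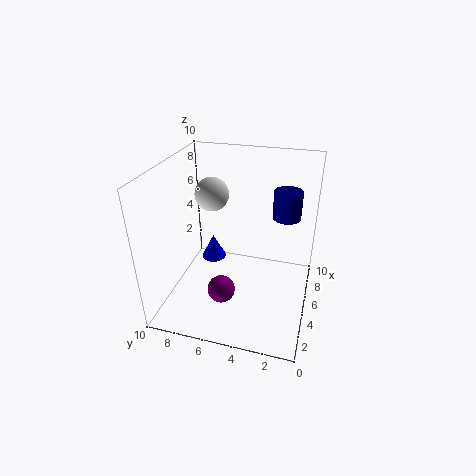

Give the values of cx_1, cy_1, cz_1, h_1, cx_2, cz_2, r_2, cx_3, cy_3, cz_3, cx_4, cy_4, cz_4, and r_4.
cx_1 = 8, cy_1 = 8, cz_1 = 1, h_1 = 2, cx_2 = 4, cz_2 = 1, r_2 = 1, cx_3 = 3, cy_3 = 6, cz_3 = 9, cx_4 = 7, cy_4 = 2, cz_4 = 6, r_4 = 1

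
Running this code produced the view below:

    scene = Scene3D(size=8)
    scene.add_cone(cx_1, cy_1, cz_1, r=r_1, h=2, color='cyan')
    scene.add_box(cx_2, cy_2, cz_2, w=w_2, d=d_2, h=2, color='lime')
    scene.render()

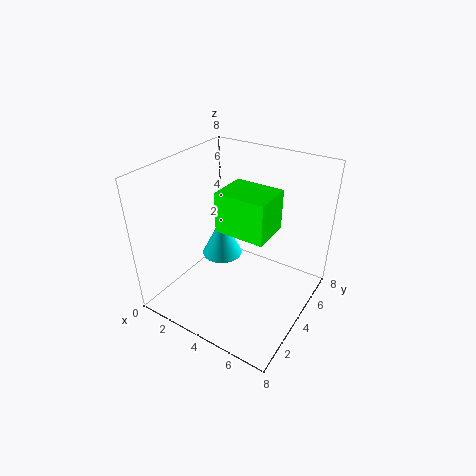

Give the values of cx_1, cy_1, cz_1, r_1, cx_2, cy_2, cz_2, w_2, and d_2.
cx_1 = 4, cy_1 = 2.5, cz_1 = 4, r_1 = 1, cx_2 = 4, cy_2 = 2, cz_2 = 5.5, w_2 = 2.5, d_2 = 2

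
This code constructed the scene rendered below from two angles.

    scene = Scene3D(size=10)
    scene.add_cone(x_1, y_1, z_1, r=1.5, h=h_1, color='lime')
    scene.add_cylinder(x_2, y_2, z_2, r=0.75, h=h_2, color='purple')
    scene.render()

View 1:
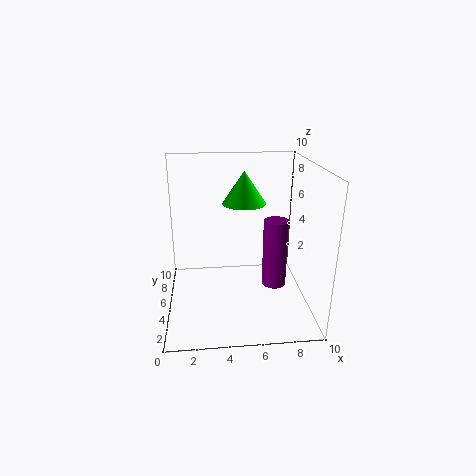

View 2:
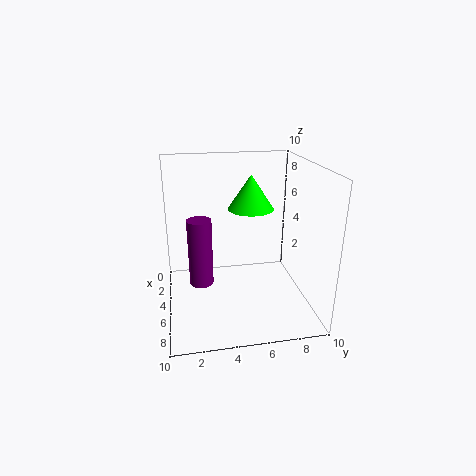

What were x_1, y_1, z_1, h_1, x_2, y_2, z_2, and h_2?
x_1 = 5.5; y_1 = 5.75; z_1 = 7.25; h_1 = 2.25; x_2 = 7; y_2 = 2.25; z_2 = 3; h_2 = 4.25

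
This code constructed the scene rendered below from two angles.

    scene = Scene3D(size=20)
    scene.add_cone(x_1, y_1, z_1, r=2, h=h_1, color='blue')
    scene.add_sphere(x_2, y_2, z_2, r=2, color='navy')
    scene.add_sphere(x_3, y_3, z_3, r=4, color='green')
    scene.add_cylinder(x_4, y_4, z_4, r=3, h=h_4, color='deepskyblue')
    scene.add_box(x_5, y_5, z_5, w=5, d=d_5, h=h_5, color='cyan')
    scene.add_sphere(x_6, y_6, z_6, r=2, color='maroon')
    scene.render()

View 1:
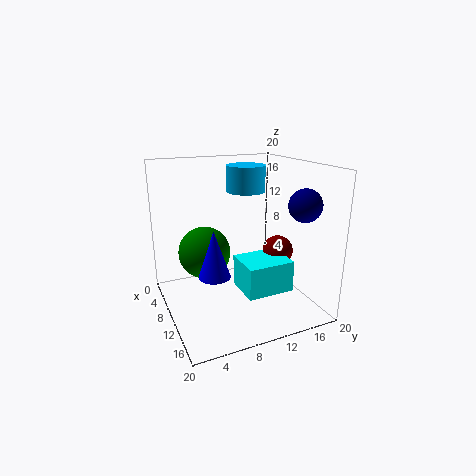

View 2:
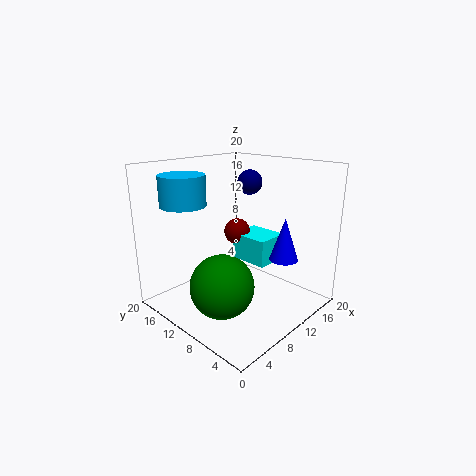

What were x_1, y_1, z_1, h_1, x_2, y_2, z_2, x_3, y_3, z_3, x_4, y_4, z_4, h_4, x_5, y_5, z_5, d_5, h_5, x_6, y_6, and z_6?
x_1 = 14, y_1 = 5, z_1 = 7, h_1 = 6, x_2 = 18, y_2 = 15, z_2 = 16, x_3 = 4, y_3 = 7, z_3 = 6, x_4 = 4, y_4 = 14, z_4 = 15, h_4 = 4, x_5 = 13, y_5 = 8, z_5 = 5, d_5 = 6, h_5 = 4, x_6 = 14, y_6 = 14, z_6 = 9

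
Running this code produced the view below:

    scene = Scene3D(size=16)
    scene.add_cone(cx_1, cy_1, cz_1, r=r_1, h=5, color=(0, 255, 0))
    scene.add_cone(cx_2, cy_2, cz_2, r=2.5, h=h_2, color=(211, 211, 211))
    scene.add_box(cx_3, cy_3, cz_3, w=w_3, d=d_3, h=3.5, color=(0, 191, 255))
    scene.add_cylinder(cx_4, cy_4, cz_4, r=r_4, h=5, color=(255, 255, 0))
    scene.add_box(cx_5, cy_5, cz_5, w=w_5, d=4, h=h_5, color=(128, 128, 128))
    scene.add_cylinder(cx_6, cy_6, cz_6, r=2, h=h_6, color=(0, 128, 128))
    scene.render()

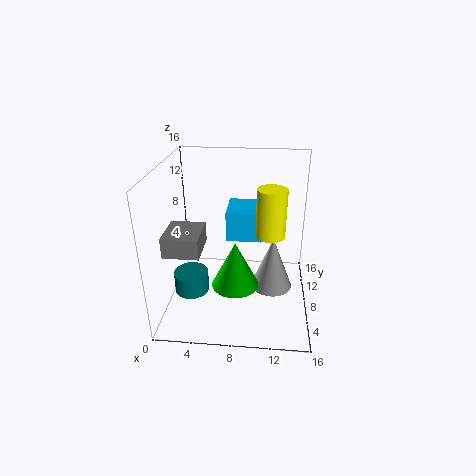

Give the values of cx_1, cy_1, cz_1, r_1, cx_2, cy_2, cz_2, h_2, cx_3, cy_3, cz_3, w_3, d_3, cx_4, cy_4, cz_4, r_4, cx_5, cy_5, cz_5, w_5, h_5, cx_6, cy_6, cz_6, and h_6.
cx_1 = 8; cy_1 = 5; cz_1 = 4; r_1 = 2.5; cx_2 = 12; cy_2 = 10; cz_2 = 0.5; h_2 = 6.5; cx_3 = 6.5; cy_3 = 9; cz_3 = 7; w_3 = 4; d_3 = 4.5; cx_4 = 11.5; cy_4 = 6; cz_4 = 9.5; r_4 = 1.5; cx_5 = 1.5; cy_5 = 1.5; cz_5 = 9; w_5 = 3.5; h_5 = 2; cx_6 = 2.5; cy_6 = 7.5; cz_6 = 1; h_6 = 2.5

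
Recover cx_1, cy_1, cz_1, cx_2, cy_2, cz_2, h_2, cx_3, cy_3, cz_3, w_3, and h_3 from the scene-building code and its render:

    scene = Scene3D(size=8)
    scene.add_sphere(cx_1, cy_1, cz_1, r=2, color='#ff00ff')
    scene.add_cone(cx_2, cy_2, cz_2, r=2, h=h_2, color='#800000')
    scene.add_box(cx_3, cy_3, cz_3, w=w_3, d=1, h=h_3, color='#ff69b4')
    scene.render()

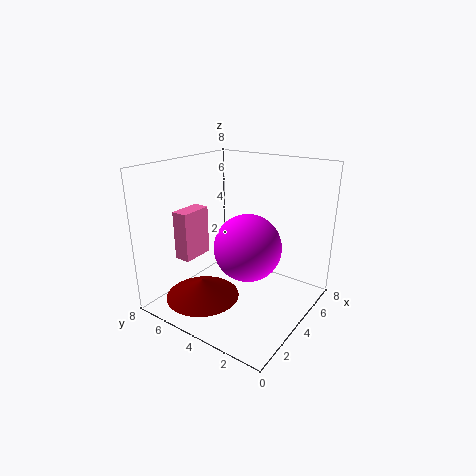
cx_1 = 5, cy_1 = 4, cz_1 = 3, cx_2 = 2, cy_2 = 5, cz_2 = 1, h_2 = 1, cx_3 = 3, cy_3 = 7, cz_3 = 2, w_3 = 2, h_3 = 3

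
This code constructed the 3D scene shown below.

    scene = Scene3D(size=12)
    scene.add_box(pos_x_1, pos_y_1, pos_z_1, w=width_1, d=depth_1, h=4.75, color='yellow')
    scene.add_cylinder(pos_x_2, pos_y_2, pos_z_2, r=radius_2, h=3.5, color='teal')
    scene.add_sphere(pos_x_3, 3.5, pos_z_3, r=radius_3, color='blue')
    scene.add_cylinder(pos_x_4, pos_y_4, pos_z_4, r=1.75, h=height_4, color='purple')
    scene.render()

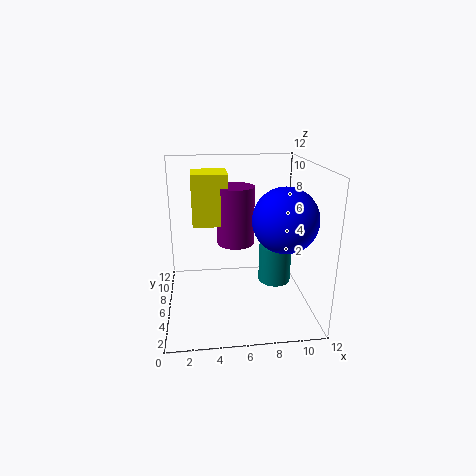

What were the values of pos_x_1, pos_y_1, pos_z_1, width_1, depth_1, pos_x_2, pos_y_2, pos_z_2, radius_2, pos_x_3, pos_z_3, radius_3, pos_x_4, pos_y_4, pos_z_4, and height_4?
pos_x_1 = 2.25; pos_y_1 = 8.75; pos_z_1 = 6; width_1 = 3.25; depth_1 = 3.25; pos_x_2 = 9.75; pos_y_2 = 8; pos_z_2 = 0.75; radius_2 = 1.5; pos_x_3 = 9.25; pos_z_3 = 8.25; radius_3 = 2.5; pos_x_4 = 6.25; pos_y_4 = 9.75; pos_z_4 = 4; height_4 = 5.5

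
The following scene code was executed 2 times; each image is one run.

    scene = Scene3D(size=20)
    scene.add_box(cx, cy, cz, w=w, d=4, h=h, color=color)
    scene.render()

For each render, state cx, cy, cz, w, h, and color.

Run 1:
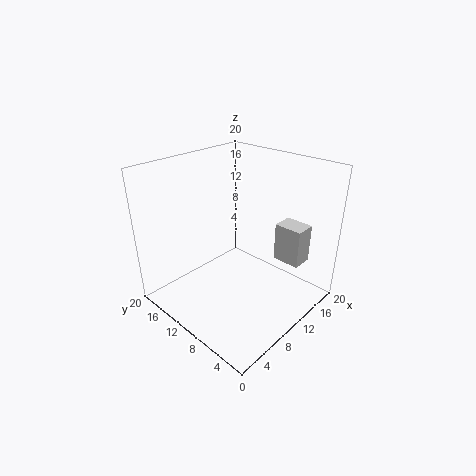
cx = 14.5, cy = 3, cz = 6, w = 3, h = 5.5, color = 'lightgray'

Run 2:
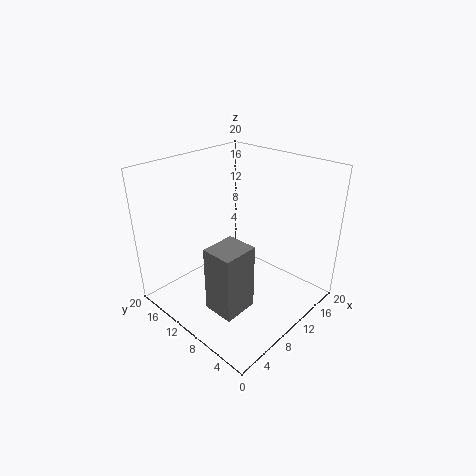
cx = 2, cy = 4, cz = 4, w = 4.5, h = 8.5, color = 'gray'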